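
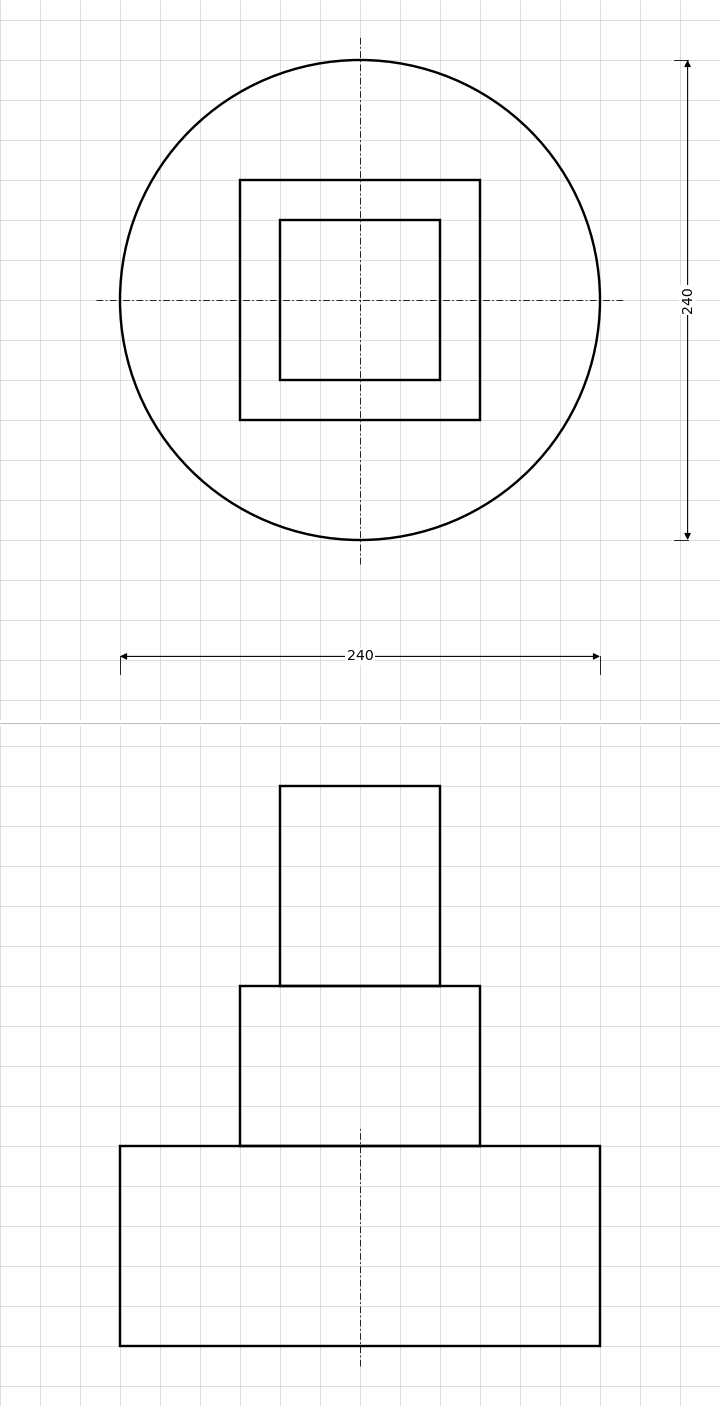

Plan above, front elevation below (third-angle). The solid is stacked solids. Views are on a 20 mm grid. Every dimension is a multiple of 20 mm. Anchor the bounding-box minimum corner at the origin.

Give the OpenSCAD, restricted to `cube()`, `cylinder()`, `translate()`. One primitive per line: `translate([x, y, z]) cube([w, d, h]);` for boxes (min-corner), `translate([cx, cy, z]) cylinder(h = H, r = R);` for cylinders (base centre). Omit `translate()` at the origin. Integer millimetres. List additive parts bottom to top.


translate([120, 120, 0]) cylinder(h = 100, r = 120);
translate([60, 60, 100]) cube([120, 120, 80]);
translate([80, 80, 180]) cube([80, 80, 100]);


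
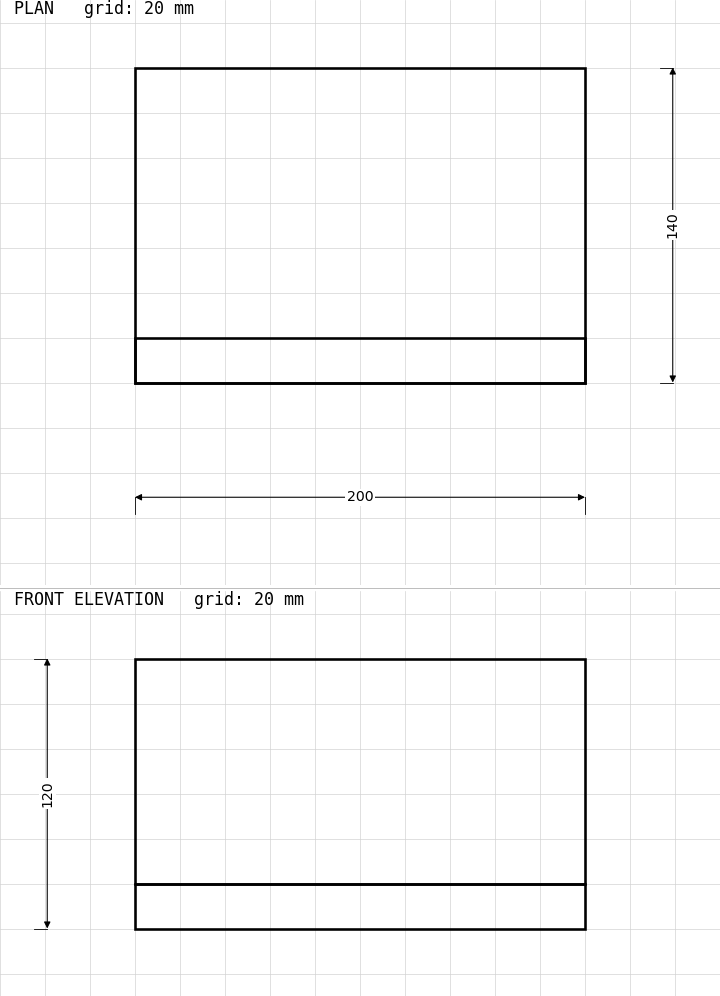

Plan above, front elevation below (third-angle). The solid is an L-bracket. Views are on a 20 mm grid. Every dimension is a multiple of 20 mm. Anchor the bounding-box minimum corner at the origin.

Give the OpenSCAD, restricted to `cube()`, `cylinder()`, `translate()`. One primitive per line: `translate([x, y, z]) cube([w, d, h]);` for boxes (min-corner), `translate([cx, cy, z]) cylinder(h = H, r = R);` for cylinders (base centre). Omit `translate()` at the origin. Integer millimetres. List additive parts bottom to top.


cube([200, 140, 20]);
translate([0, 0, 20]) cube([200, 20, 100]);


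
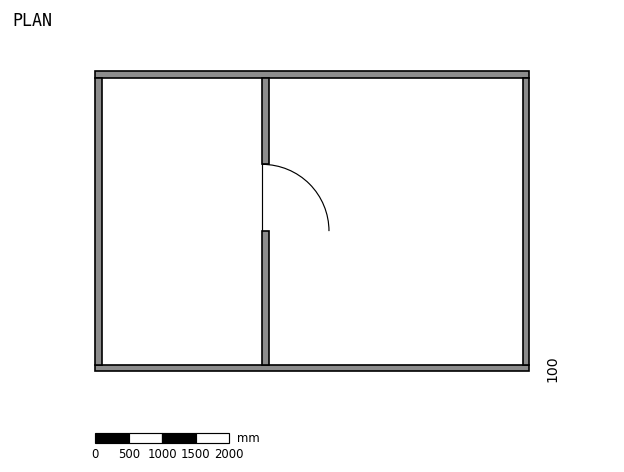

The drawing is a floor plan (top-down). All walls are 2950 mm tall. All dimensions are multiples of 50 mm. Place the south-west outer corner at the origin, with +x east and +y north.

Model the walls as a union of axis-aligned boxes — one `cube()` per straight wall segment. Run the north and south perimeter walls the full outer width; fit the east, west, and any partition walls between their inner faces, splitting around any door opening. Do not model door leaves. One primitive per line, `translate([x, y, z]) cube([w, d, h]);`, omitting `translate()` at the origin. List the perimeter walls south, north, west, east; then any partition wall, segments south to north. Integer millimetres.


cube([6500, 100, 2950]);
translate([0, 4400, 0]) cube([6500, 100, 2950]);
translate([0, 100, 0]) cube([100, 4300, 2950]);
translate([6400, 100, 0]) cube([100, 4300, 2950]);
translate([2500, 100, 0]) cube([100, 2000, 2950]);
translate([2500, 3100, 0]) cube([100, 1300, 2950]);


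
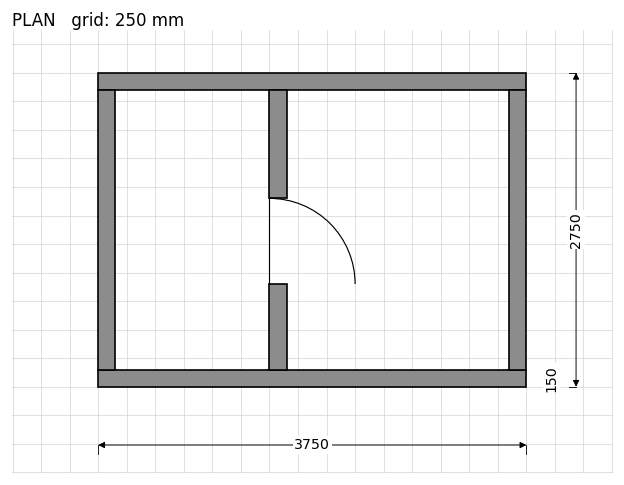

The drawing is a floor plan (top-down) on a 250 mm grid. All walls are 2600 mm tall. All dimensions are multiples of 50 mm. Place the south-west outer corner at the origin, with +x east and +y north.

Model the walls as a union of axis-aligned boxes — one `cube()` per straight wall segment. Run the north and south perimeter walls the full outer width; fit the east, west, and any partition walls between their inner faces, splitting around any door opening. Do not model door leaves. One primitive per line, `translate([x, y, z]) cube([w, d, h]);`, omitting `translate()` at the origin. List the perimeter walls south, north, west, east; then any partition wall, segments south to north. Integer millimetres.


cube([3750, 150, 2600]);
translate([0, 2600, 0]) cube([3750, 150, 2600]);
translate([0, 150, 0]) cube([150, 2450, 2600]);
translate([3600, 150, 0]) cube([150, 2450, 2600]);
translate([1500, 150, 0]) cube([150, 750, 2600]);
translate([1500, 1650, 0]) cube([150, 950, 2600]);


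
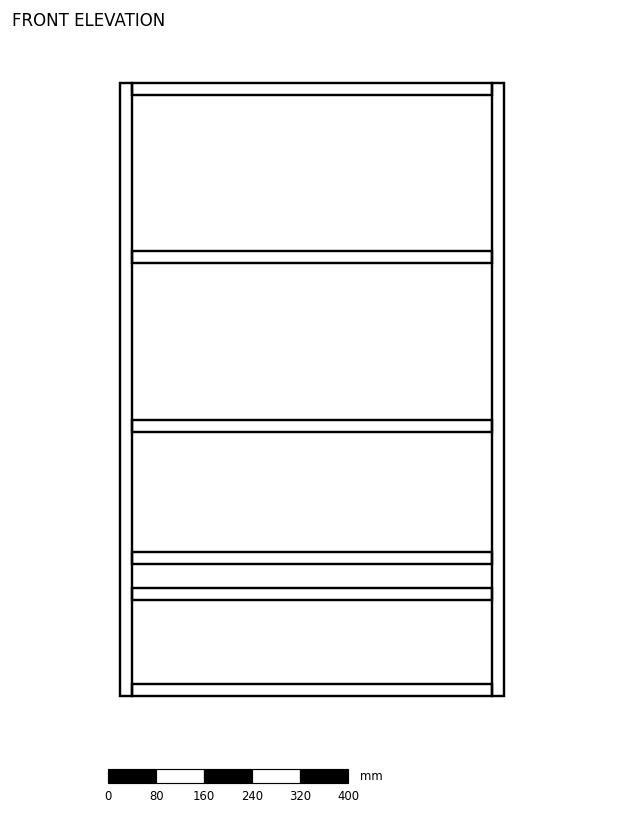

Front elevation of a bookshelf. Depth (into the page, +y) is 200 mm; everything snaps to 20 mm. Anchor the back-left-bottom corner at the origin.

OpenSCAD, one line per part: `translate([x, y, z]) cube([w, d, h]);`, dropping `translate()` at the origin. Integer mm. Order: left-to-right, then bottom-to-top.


cube([20, 200, 1020]);
translate([20, 0, 0]) cube([600, 200, 20]);
translate([20, 0, 160]) cube([600, 200, 20]);
translate([20, 0, 220]) cube([600, 200, 20]);
translate([20, 0, 440]) cube([600, 200, 20]);
translate([20, 0, 720]) cube([600, 200, 20]);
translate([20, 0, 1000]) cube([600, 200, 20]);
translate([620, 0, 0]) cube([20, 200, 1020]);


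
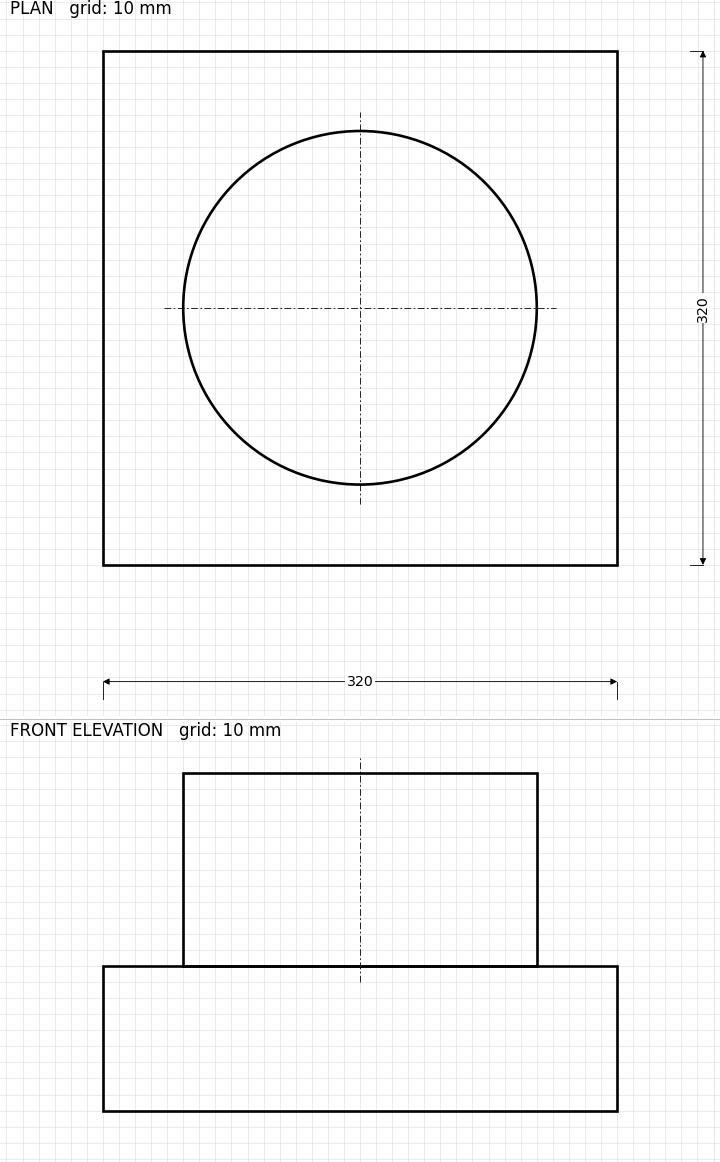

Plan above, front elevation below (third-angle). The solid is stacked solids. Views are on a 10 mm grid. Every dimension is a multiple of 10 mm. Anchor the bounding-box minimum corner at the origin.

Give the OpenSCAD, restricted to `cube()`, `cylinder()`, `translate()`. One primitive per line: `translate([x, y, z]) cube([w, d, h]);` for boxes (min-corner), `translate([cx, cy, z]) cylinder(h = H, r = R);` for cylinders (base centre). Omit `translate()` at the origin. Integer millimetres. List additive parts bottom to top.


cube([320, 320, 90]);
translate([160, 160, 90]) cylinder(h = 120, r = 110);


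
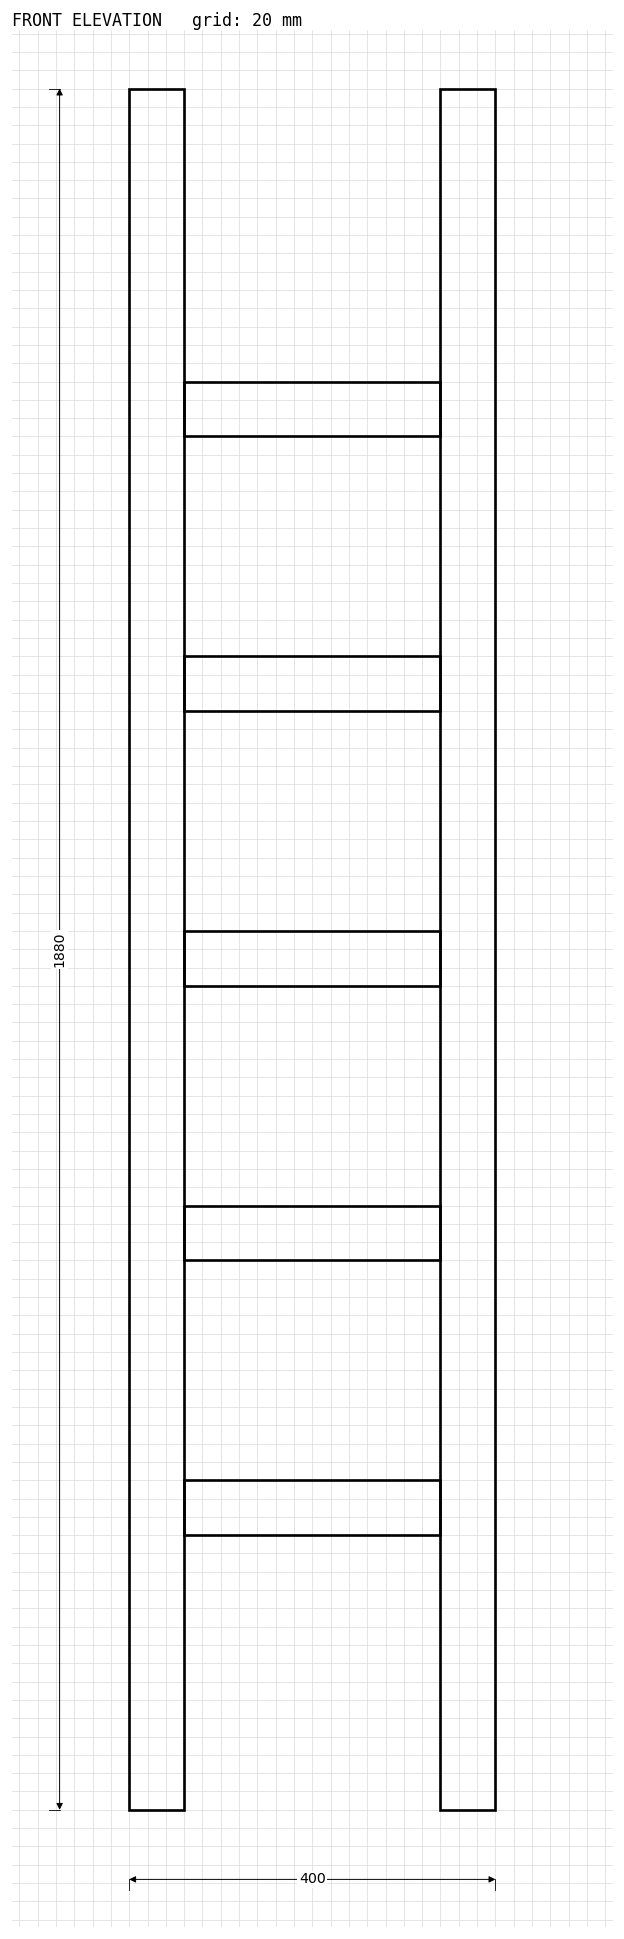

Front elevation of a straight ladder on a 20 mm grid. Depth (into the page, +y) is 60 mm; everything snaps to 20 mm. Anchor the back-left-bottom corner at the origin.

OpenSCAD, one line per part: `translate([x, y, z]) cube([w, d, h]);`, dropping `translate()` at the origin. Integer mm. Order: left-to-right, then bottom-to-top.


cube([60, 60, 1880]);
translate([60, 0, 300]) cube([280, 60, 60]);
translate([60, 0, 600]) cube([280, 60, 60]);
translate([60, 0, 900]) cube([280, 60, 60]);
translate([60, 0, 1200]) cube([280, 60, 60]);
translate([60, 0, 1500]) cube([280, 60, 60]);
translate([340, 0, 0]) cube([60, 60, 1880]);


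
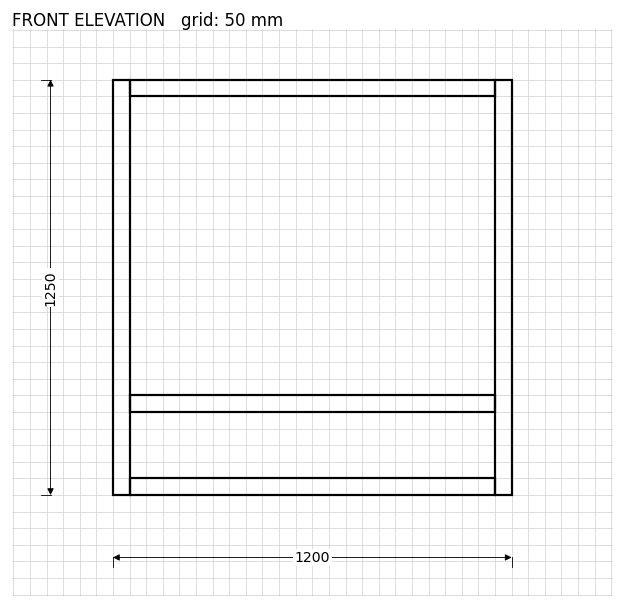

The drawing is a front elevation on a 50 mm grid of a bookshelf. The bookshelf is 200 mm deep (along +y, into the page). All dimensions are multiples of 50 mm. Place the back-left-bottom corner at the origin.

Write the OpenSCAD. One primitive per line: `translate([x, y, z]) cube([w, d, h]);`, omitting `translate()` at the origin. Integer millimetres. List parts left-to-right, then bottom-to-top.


cube([50, 200, 1250]);
translate([50, 0, 0]) cube([1100, 200, 50]);
translate([50, 0, 250]) cube([1100, 200, 50]);
translate([50, 0, 1200]) cube([1100, 200, 50]);
translate([1150, 0, 0]) cube([50, 200, 1250]);


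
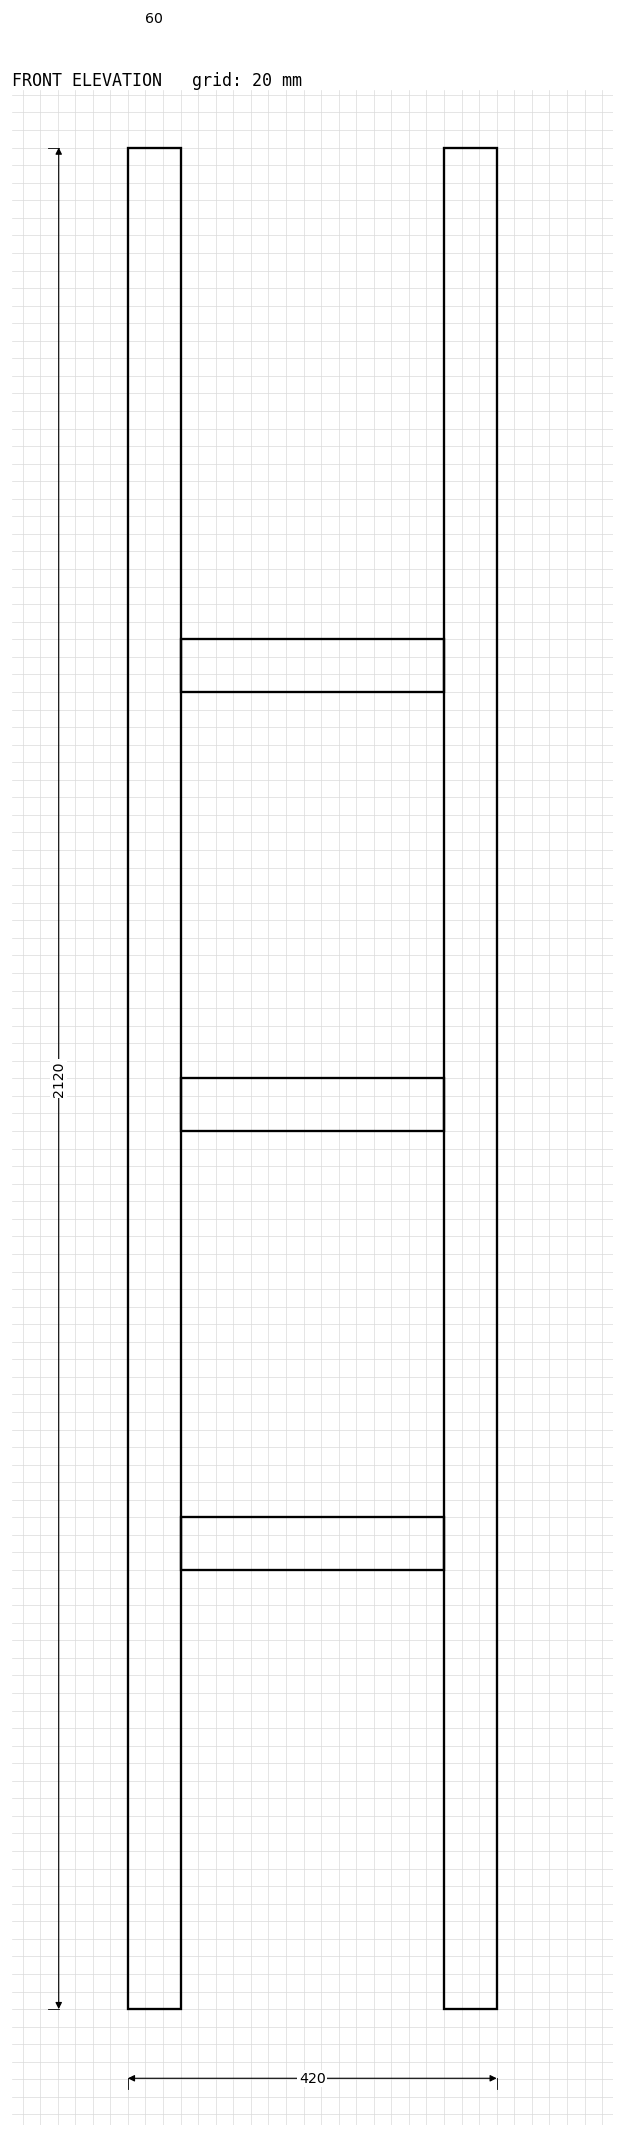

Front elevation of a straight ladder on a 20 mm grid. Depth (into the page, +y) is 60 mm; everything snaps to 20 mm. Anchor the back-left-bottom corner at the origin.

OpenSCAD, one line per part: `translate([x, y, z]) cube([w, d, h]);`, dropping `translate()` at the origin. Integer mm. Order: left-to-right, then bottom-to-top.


cube([60, 60, 2120]);
translate([60, 0, 500]) cube([300, 60, 60]);
translate([60, 0, 1000]) cube([300, 60, 60]);
translate([60, 0, 1500]) cube([300, 60, 60]);
translate([360, 0, 0]) cube([60, 60, 2120]);


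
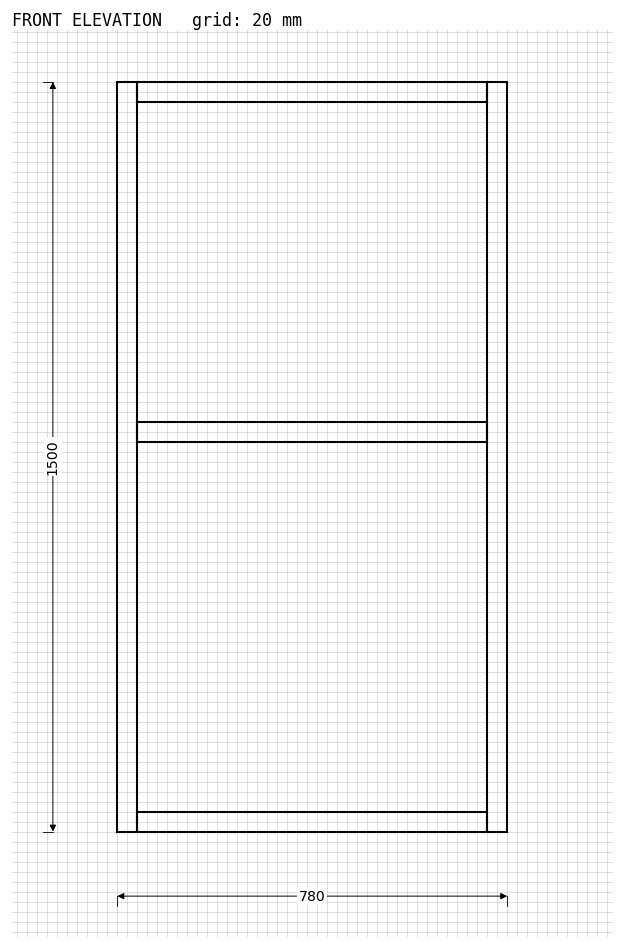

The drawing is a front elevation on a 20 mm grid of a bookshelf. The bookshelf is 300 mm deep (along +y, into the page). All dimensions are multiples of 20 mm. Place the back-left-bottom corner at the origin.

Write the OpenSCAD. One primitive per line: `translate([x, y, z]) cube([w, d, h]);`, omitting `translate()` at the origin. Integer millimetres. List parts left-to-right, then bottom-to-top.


cube([40, 300, 1500]);
translate([40, 0, 0]) cube([700, 300, 40]);
translate([40, 0, 780]) cube([700, 300, 40]);
translate([40, 0, 1460]) cube([700, 300, 40]);
translate([740, 0, 0]) cube([40, 300, 1500]);


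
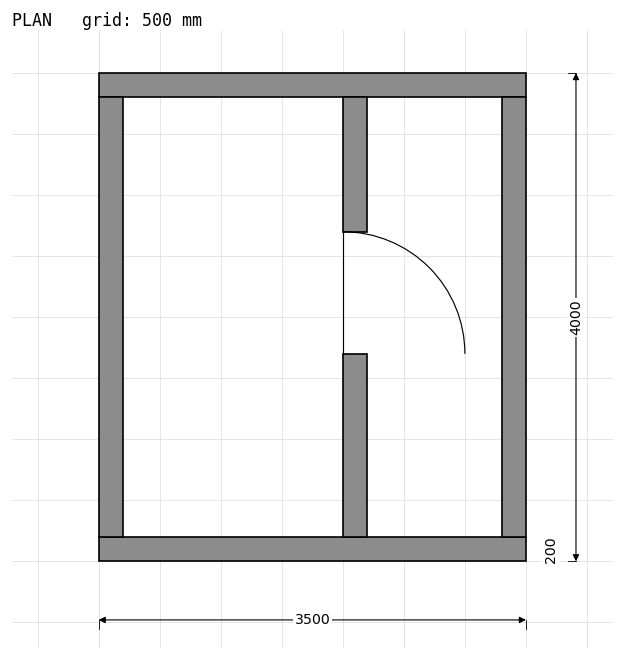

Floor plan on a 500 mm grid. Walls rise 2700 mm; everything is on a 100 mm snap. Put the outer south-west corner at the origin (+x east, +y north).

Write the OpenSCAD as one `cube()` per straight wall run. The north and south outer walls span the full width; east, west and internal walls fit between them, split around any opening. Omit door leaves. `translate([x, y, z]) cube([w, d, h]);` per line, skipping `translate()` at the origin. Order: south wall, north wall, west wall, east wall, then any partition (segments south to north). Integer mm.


cube([3500, 200, 2700]);
translate([0, 3800, 0]) cube([3500, 200, 2700]);
translate([0, 200, 0]) cube([200, 3600, 2700]);
translate([3300, 200, 0]) cube([200, 3600, 2700]);
translate([2000, 200, 0]) cube([200, 1500, 2700]);
translate([2000, 2700, 0]) cube([200, 1100, 2700]);


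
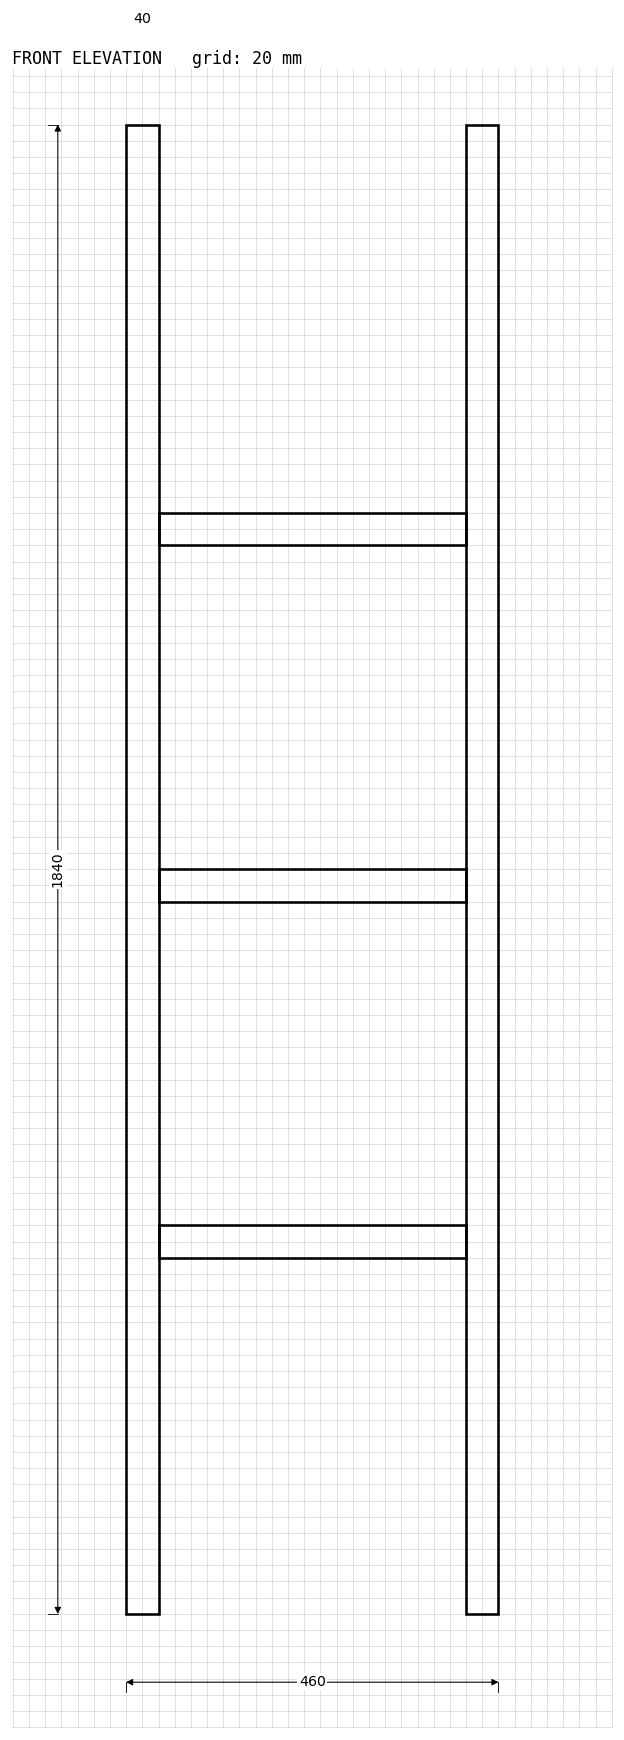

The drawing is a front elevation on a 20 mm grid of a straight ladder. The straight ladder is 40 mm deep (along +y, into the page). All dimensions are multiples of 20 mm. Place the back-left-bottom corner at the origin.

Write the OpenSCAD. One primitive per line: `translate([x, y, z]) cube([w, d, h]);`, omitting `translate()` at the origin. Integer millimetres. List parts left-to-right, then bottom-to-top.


cube([40, 40, 1840]);
translate([40, 0, 440]) cube([380, 40, 40]);
translate([40, 0, 880]) cube([380, 40, 40]);
translate([40, 0, 1320]) cube([380, 40, 40]);
translate([420, 0, 0]) cube([40, 40, 1840]);


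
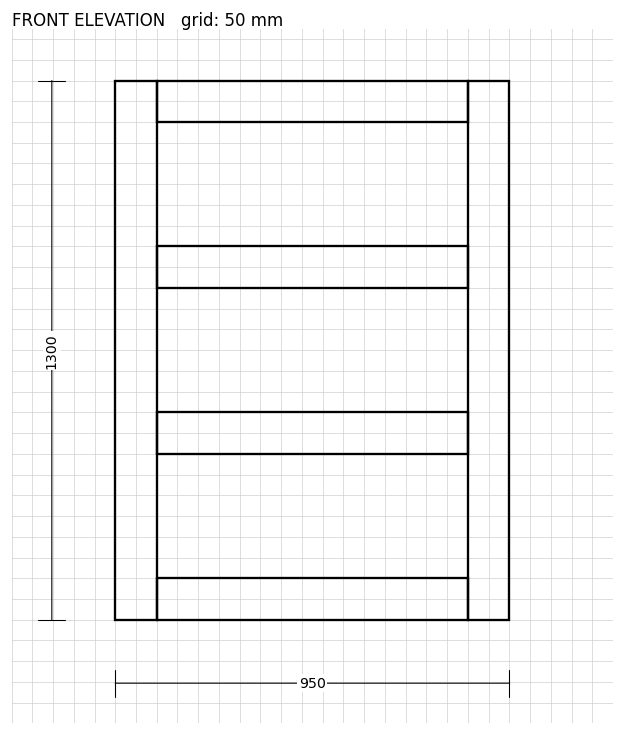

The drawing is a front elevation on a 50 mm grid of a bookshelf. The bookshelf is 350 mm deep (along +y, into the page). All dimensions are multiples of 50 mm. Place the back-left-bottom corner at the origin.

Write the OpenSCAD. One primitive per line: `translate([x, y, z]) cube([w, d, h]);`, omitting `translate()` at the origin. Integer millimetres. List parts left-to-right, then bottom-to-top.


cube([100, 350, 1300]);
translate([100, 0, 0]) cube([750, 350, 100]);
translate([100, 0, 400]) cube([750, 350, 100]);
translate([100, 0, 800]) cube([750, 350, 100]);
translate([100, 0, 1200]) cube([750, 350, 100]);
translate([850, 0, 0]) cube([100, 350, 1300]);


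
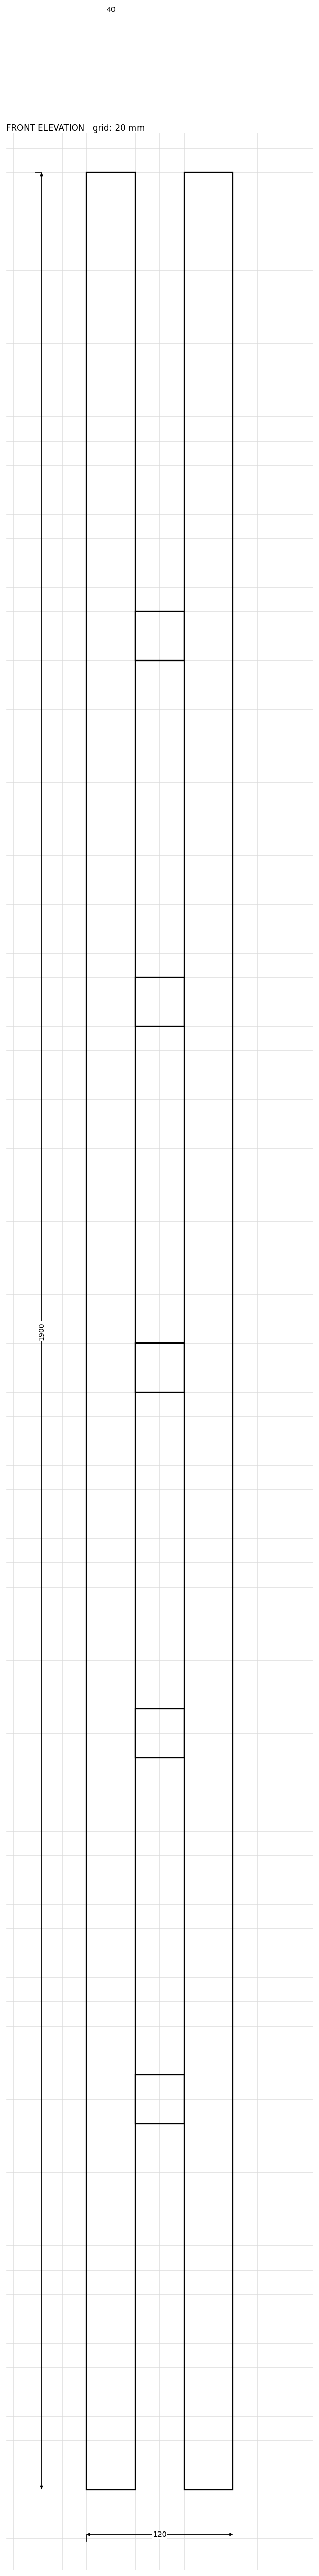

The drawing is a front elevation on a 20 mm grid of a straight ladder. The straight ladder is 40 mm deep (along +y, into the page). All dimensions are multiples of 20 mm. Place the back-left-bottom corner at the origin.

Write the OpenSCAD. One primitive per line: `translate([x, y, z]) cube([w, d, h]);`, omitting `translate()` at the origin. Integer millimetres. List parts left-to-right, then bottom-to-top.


cube([40, 40, 1900]);
translate([40, 0, 300]) cube([40, 40, 40]);
translate([40, 0, 600]) cube([40, 40, 40]);
translate([40, 0, 900]) cube([40, 40, 40]);
translate([40, 0, 1200]) cube([40, 40, 40]);
translate([40, 0, 1500]) cube([40, 40, 40]);
translate([80, 0, 0]) cube([40, 40, 1900]);


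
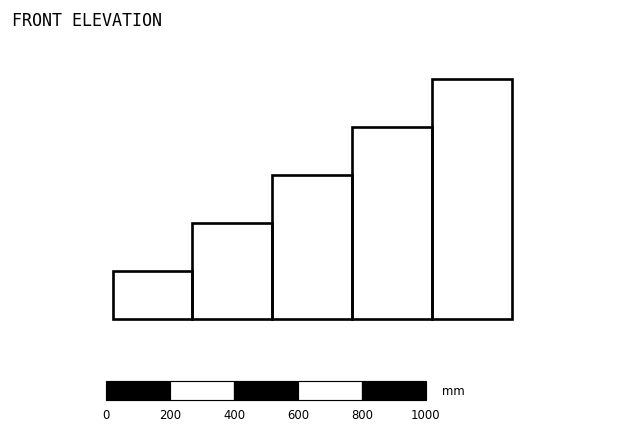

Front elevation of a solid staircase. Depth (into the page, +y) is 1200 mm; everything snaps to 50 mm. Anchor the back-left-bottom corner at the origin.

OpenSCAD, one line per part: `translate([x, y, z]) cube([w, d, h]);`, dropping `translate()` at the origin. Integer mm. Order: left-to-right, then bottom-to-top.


cube([250, 1200, 150]);
translate([250, 0, 0]) cube([250, 1200, 300]);
translate([500, 0, 0]) cube([250, 1200, 450]);
translate([750, 0, 0]) cube([250, 1200, 600]);
translate([1000, 0, 0]) cube([250, 1200, 750]);


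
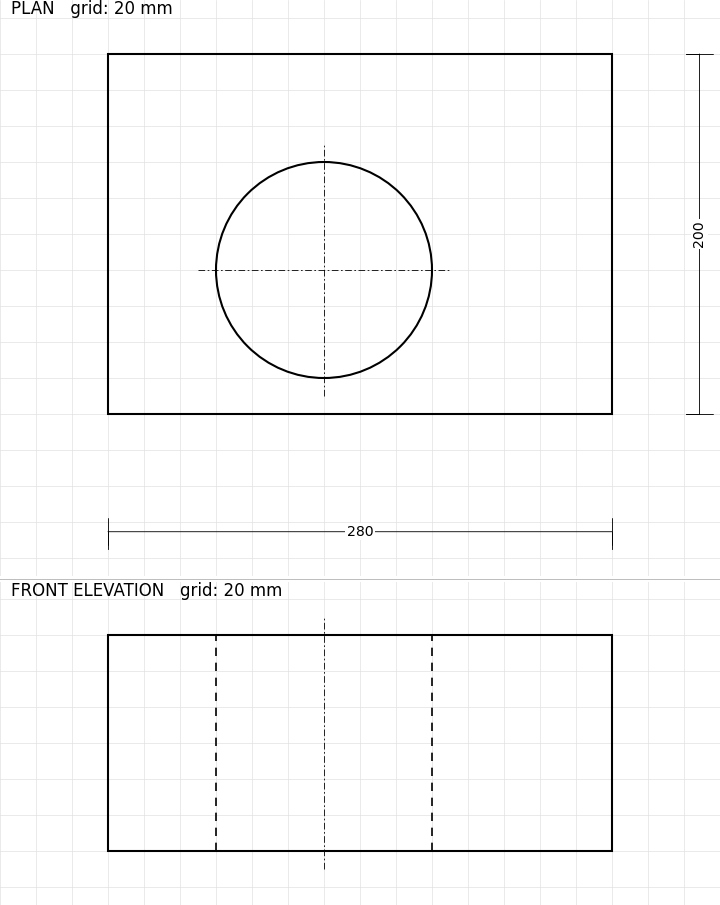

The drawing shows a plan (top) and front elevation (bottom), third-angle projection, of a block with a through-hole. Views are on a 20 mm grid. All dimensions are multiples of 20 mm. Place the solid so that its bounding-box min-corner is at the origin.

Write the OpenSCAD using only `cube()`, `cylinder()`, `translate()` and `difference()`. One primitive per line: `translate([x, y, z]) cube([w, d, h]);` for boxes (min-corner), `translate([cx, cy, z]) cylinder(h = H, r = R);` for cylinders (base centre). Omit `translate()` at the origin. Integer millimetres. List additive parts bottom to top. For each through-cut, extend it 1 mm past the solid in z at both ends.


difference() {
  cube([280, 200, 120]);
  translate([120, 80, -1]) cylinder(h = 122, r = 60);
}


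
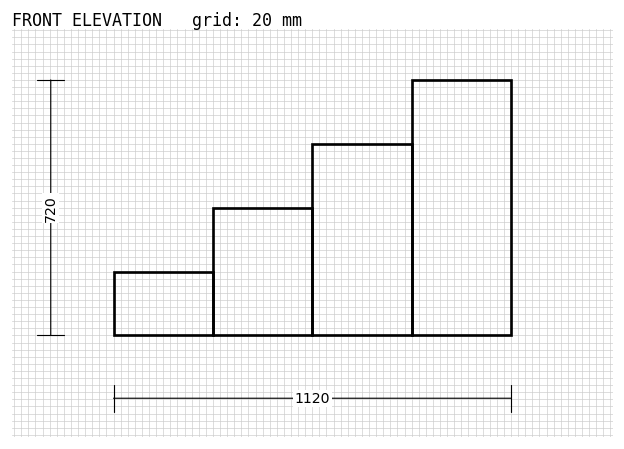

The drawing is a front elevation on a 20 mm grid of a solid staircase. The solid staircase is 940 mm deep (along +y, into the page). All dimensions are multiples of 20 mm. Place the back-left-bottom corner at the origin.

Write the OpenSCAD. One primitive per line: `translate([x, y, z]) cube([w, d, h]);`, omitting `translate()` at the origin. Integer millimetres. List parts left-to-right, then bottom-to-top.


cube([280, 940, 180]);
translate([280, 0, 0]) cube([280, 940, 360]);
translate([560, 0, 0]) cube([280, 940, 540]);
translate([840, 0, 0]) cube([280, 940, 720]);


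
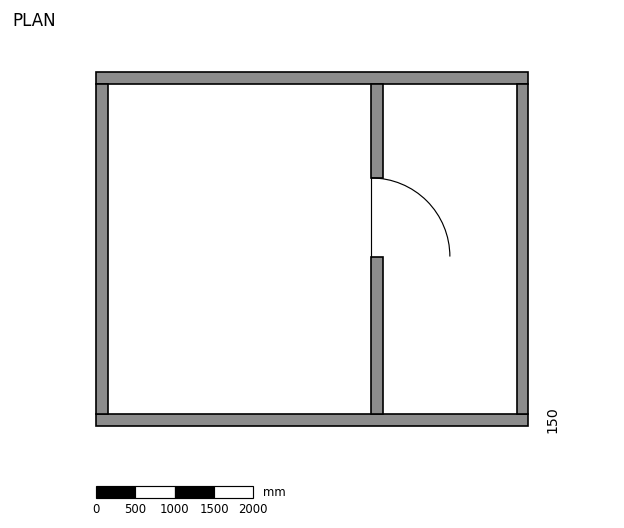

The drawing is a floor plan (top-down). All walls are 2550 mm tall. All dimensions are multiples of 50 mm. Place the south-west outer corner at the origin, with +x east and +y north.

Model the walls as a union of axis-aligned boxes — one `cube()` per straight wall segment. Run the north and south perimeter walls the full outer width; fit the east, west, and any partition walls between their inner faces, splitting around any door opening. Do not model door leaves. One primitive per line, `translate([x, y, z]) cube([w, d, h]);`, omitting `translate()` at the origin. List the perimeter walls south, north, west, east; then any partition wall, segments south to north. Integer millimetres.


cube([5500, 150, 2550]);
translate([0, 4350, 0]) cube([5500, 150, 2550]);
translate([0, 150, 0]) cube([150, 4200, 2550]);
translate([5350, 150, 0]) cube([150, 4200, 2550]);
translate([3500, 150, 0]) cube([150, 2000, 2550]);
translate([3500, 3150, 0]) cube([150, 1200, 2550]);


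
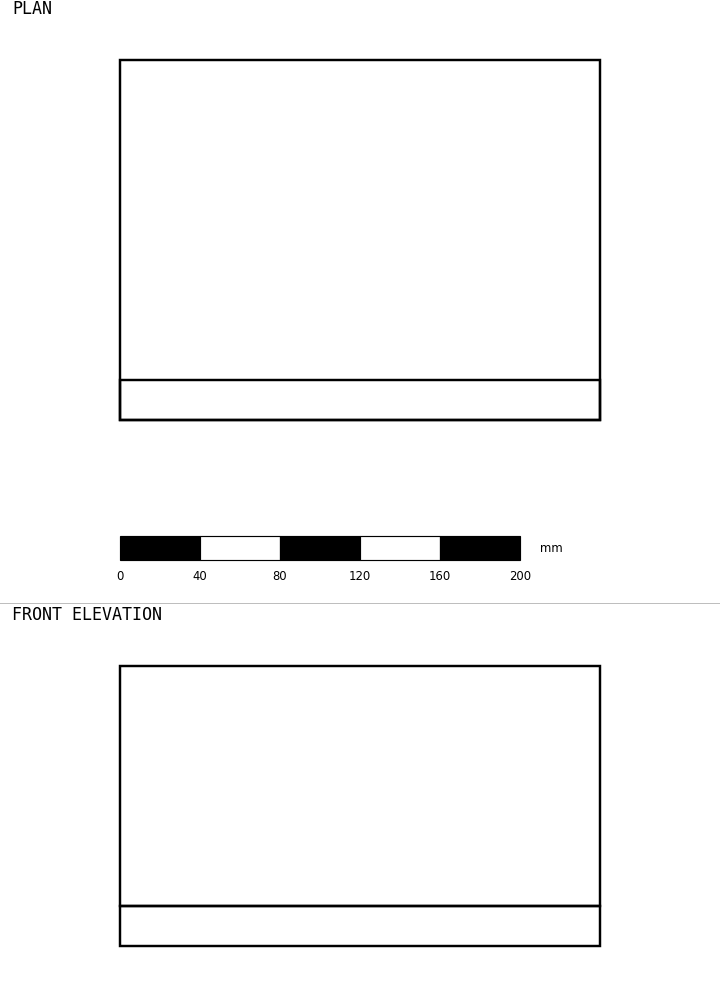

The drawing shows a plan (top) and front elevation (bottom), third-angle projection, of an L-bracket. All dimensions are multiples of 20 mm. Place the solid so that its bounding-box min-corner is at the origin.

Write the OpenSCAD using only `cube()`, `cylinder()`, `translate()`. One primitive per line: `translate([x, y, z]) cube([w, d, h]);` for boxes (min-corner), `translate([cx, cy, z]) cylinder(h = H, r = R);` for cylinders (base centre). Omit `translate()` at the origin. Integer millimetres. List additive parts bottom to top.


cube([240, 180, 20]);
translate([0, 0, 20]) cube([240, 20, 120]);


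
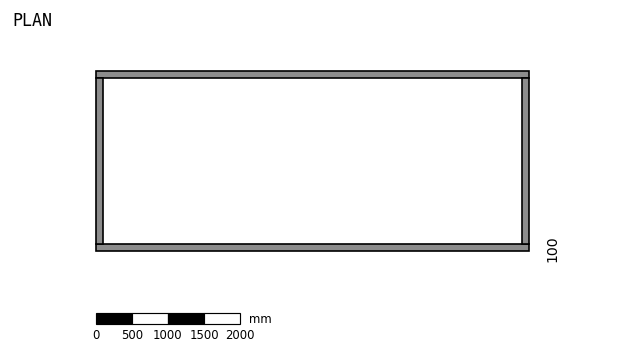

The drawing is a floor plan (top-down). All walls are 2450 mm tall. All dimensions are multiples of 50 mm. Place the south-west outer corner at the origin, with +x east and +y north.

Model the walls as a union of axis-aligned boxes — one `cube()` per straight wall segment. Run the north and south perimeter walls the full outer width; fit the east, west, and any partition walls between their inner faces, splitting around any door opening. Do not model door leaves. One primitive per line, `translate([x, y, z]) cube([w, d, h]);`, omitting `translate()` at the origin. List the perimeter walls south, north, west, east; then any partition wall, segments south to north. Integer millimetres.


cube([6000, 100, 2450]);
translate([0, 2400, 0]) cube([6000, 100, 2450]);
translate([0, 100, 0]) cube([100, 2300, 2450]);
translate([5900, 100, 0]) cube([100, 2300, 2450]);


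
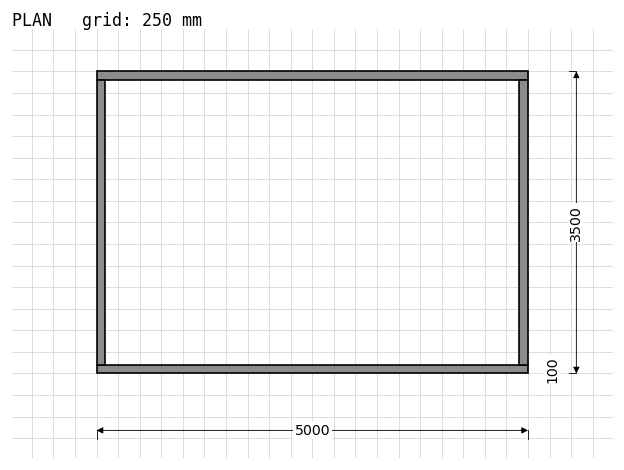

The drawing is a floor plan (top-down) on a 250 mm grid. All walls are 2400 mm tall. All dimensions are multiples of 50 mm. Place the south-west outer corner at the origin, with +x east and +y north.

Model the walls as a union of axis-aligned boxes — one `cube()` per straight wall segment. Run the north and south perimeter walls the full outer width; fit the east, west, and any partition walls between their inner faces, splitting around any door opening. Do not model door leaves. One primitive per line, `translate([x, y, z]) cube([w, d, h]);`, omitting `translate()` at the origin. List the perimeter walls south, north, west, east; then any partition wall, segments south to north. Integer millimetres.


cube([5000, 100, 2400]);
translate([0, 3400, 0]) cube([5000, 100, 2400]);
translate([0, 100, 0]) cube([100, 3300, 2400]);
translate([4900, 100, 0]) cube([100, 3300, 2400]);


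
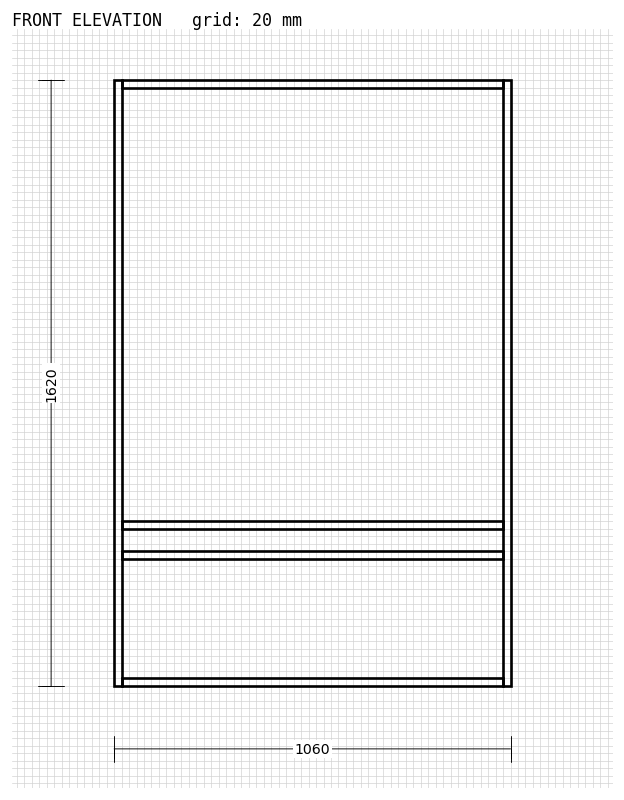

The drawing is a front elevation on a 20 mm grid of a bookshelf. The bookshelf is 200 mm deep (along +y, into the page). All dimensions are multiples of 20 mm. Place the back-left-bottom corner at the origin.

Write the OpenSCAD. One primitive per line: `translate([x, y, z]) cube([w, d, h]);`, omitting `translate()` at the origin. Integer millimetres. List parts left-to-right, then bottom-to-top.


cube([20, 200, 1620]);
translate([20, 0, 0]) cube([1020, 200, 20]);
translate([20, 0, 340]) cube([1020, 200, 20]);
translate([20, 0, 420]) cube([1020, 200, 20]);
translate([20, 0, 1600]) cube([1020, 200, 20]);
translate([1040, 0, 0]) cube([20, 200, 1620]);


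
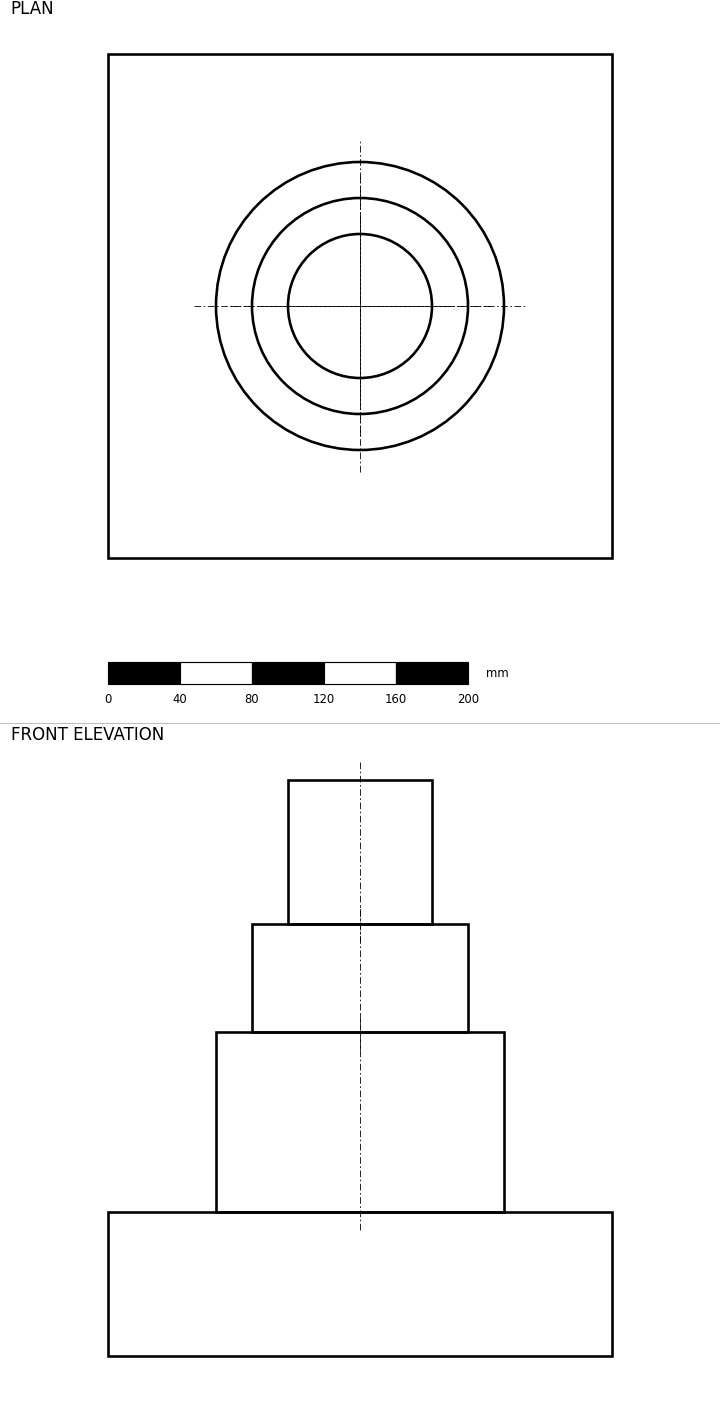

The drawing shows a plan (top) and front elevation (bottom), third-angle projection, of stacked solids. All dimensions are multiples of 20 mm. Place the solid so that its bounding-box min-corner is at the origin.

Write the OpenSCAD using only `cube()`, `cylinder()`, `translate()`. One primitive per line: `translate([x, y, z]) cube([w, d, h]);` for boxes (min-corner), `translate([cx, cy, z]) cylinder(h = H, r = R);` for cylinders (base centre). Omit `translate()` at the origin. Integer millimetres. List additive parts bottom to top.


cube([280, 280, 80]);
translate([140, 140, 80]) cylinder(h = 100, r = 80);
translate([140, 140, 180]) cylinder(h = 60, r = 60);
translate([140, 140, 240]) cylinder(h = 80, r = 40);


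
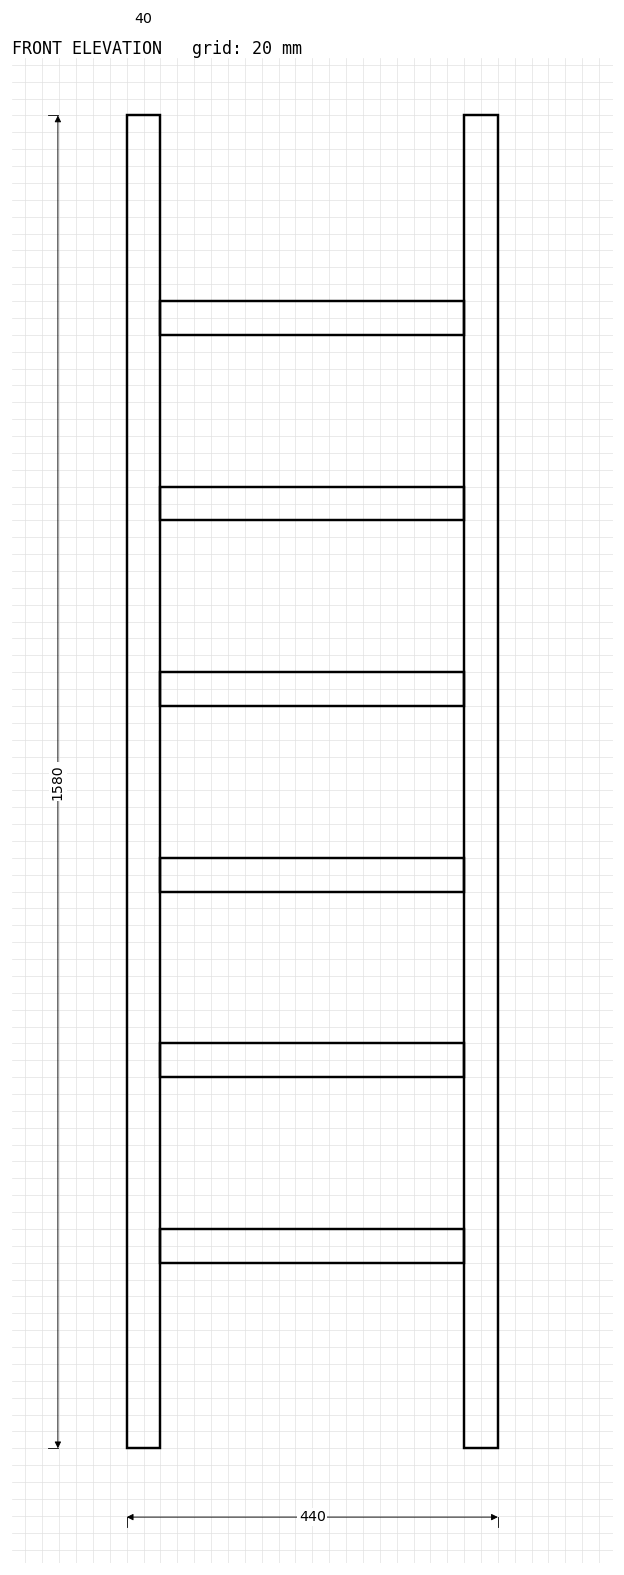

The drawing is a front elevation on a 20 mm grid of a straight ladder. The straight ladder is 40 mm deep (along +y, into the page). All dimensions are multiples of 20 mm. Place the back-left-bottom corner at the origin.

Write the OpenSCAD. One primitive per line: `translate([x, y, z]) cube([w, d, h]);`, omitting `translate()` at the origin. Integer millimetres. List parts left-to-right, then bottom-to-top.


cube([40, 40, 1580]);
translate([40, 0, 220]) cube([360, 40, 40]);
translate([40, 0, 440]) cube([360, 40, 40]);
translate([40, 0, 660]) cube([360, 40, 40]);
translate([40, 0, 880]) cube([360, 40, 40]);
translate([40, 0, 1100]) cube([360, 40, 40]);
translate([40, 0, 1320]) cube([360, 40, 40]);
translate([400, 0, 0]) cube([40, 40, 1580]);


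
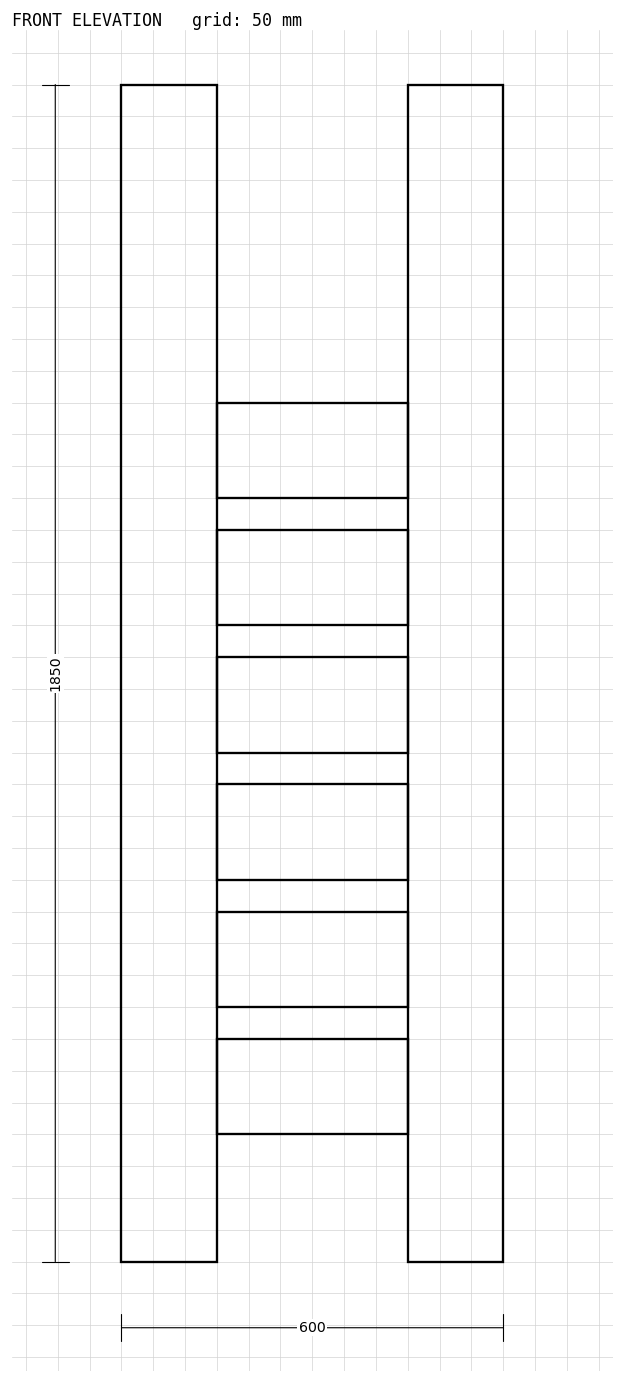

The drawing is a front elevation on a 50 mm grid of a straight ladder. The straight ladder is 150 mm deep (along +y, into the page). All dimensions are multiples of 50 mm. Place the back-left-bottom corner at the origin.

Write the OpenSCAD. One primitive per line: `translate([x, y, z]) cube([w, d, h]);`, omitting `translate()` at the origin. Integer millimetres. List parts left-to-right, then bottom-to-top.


cube([150, 150, 1850]);
translate([150, 0, 200]) cube([300, 150, 150]);
translate([150, 0, 400]) cube([300, 150, 150]);
translate([150, 0, 600]) cube([300, 150, 150]);
translate([150, 0, 800]) cube([300, 150, 150]);
translate([150, 0, 1000]) cube([300, 150, 150]);
translate([150, 0, 1200]) cube([300, 150, 150]);
translate([450, 0, 0]) cube([150, 150, 1850]);


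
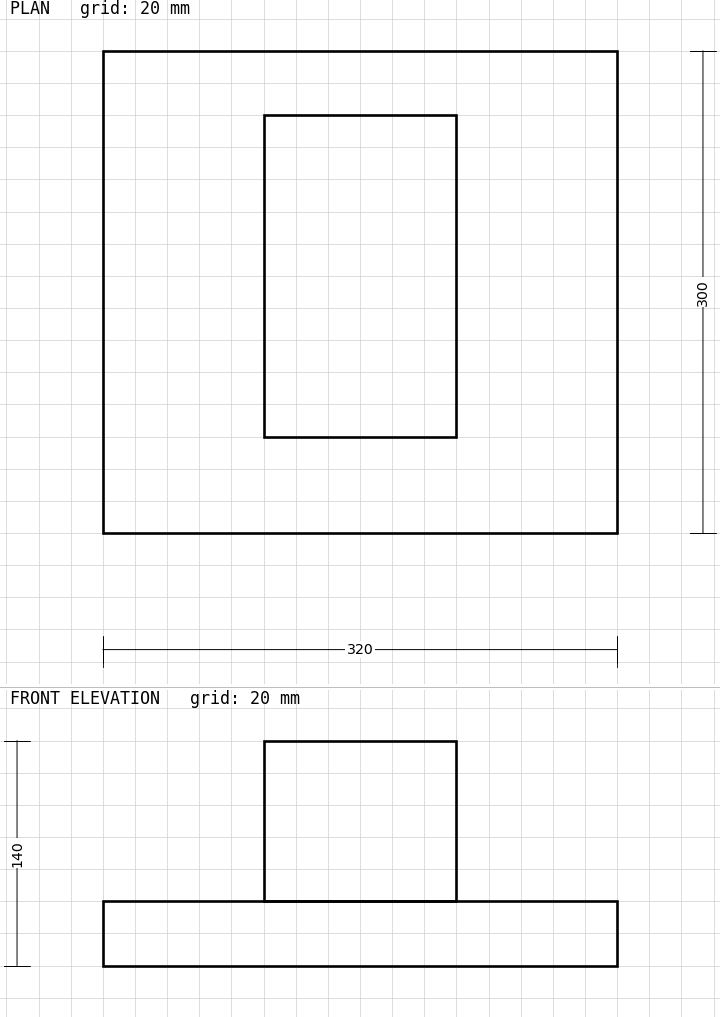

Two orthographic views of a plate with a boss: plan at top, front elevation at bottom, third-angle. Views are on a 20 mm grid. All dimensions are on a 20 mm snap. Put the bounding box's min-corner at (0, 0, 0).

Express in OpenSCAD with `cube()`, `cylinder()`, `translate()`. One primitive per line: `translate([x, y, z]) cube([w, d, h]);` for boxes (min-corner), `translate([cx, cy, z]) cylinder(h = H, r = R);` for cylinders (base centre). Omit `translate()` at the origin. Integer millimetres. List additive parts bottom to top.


cube([320, 300, 40]);
translate([100, 60, 40]) cube([120, 200, 100]);


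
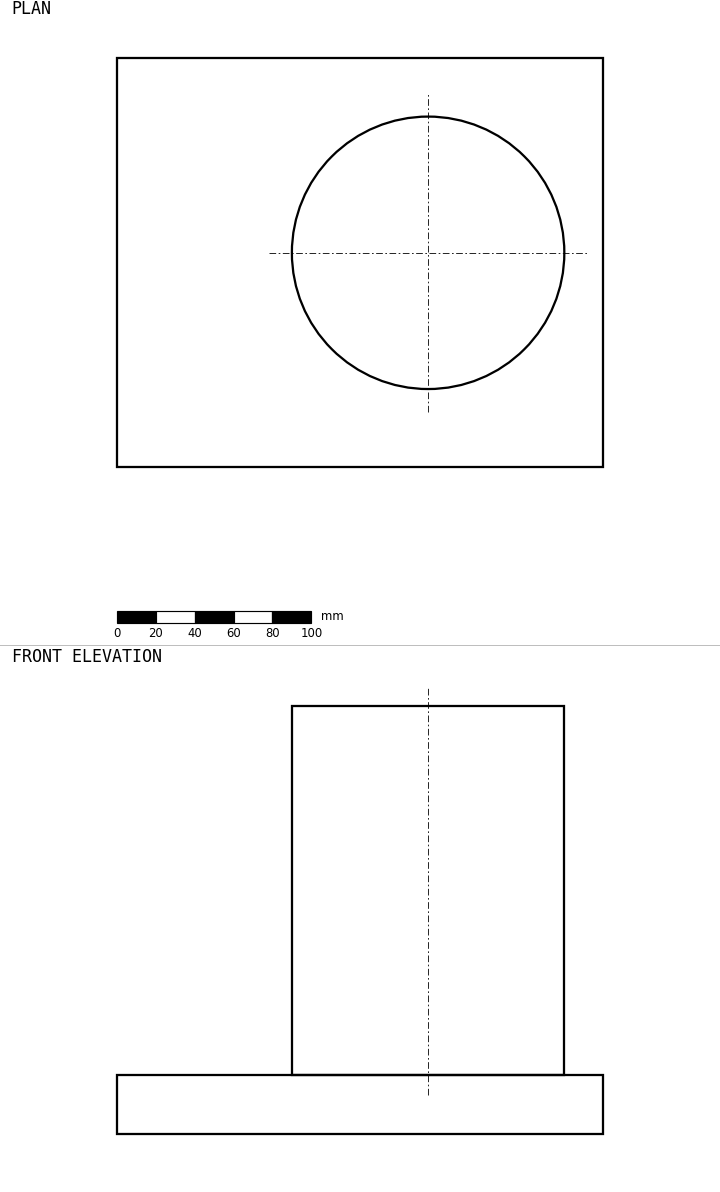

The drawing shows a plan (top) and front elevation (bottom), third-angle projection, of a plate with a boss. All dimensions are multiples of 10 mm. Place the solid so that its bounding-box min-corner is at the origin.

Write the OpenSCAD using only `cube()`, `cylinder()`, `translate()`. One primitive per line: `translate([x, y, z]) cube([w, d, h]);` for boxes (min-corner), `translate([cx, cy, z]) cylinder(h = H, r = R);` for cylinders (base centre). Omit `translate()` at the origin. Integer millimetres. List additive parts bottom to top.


cube([250, 210, 30]);
translate([160, 110, 30]) cylinder(h = 190, r = 70);


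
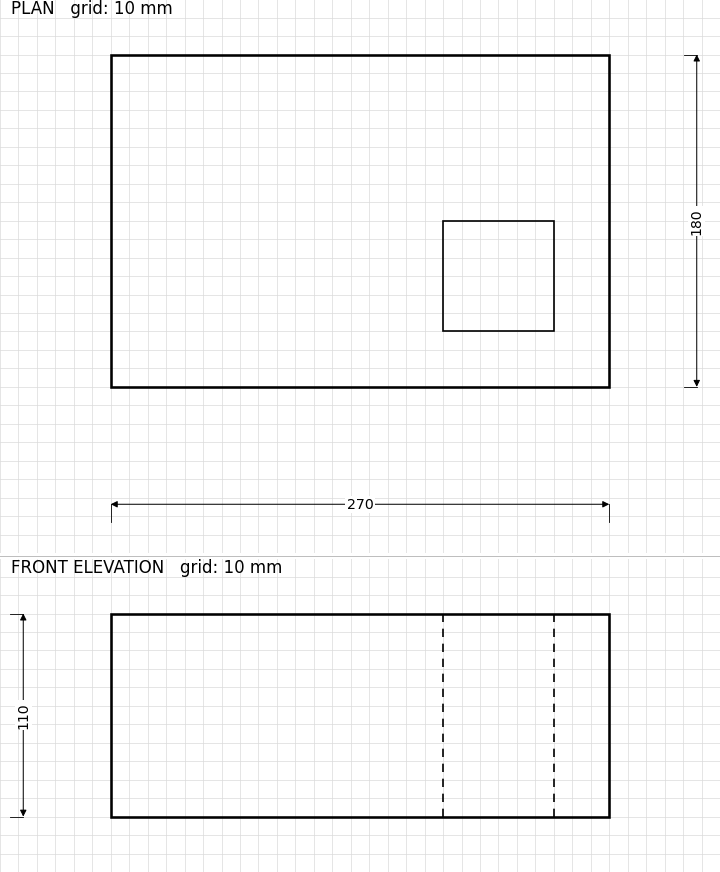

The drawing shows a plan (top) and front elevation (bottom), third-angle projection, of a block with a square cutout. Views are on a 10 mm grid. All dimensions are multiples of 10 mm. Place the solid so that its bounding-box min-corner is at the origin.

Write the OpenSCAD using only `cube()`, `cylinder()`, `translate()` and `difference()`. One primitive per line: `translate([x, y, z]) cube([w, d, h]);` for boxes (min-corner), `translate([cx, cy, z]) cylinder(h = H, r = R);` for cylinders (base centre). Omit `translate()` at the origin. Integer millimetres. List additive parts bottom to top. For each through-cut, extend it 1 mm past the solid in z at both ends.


difference() {
  cube([270, 180, 110]);
  translate([180, 30, -1]) cube([60, 60, 112]);
}


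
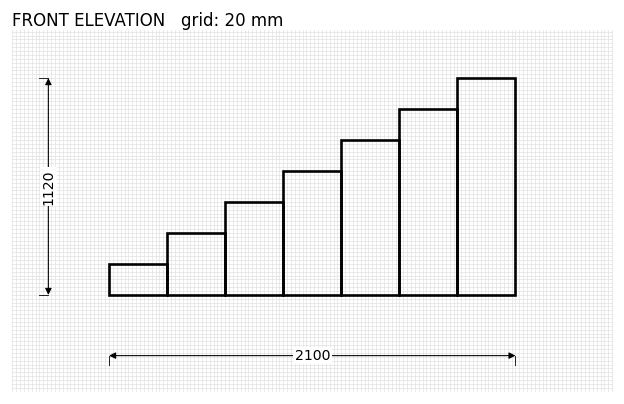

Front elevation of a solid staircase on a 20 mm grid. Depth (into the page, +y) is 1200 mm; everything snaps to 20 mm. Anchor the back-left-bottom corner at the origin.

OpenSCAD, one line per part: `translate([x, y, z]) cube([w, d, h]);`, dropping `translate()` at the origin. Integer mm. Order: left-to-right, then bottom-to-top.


cube([300, 1200, 160]);
translate([300, 0, 0]) cube([300, 1200, 320]);
translate([600, 0, 0]) cube([300, 1200, 480]);
translate([900, 0, 0]) cube([300, 1200, 640]);
translate([1200, 0, 0]) cube([300, 1200, 800]);
translate([1500, 0, 0]) cube([300, 1200, 960]);
translate([1800, 0, 0]) cube([300, 1200, 1120]);


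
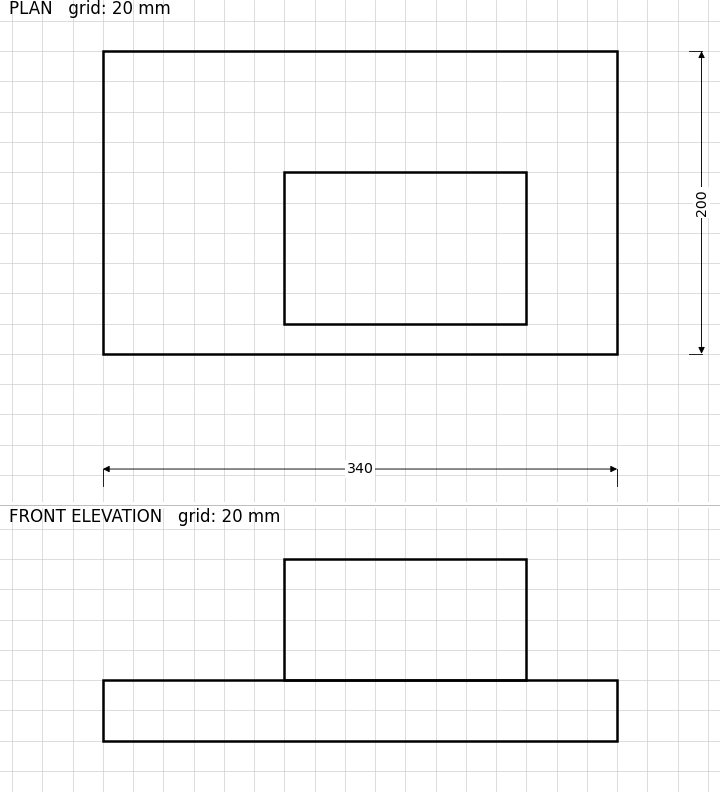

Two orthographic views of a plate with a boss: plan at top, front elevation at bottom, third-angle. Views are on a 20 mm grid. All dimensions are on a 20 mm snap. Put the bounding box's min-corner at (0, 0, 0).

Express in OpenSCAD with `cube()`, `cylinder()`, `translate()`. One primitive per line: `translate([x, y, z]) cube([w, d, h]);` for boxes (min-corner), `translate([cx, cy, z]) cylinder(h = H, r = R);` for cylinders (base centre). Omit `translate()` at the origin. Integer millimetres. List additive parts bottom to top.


cube([340, 200, 40]);
translate([120, 20, 40]) cube([160, 100, 80]);


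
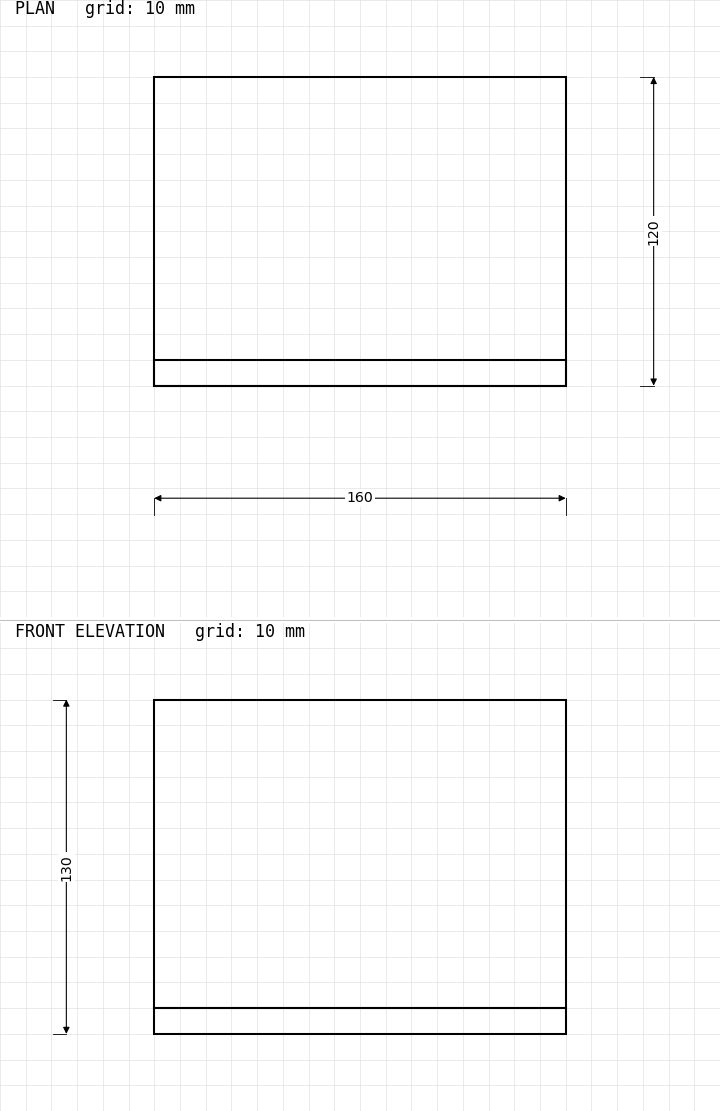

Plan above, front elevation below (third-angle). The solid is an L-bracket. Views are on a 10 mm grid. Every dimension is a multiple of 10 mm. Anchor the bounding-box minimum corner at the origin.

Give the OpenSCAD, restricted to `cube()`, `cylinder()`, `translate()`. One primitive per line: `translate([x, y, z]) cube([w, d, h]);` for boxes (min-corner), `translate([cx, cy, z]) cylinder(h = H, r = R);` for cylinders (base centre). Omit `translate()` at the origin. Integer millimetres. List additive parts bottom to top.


cube([160, 120, 10]);
translate([0, 0, 10]) cube([160, 10, 120]);


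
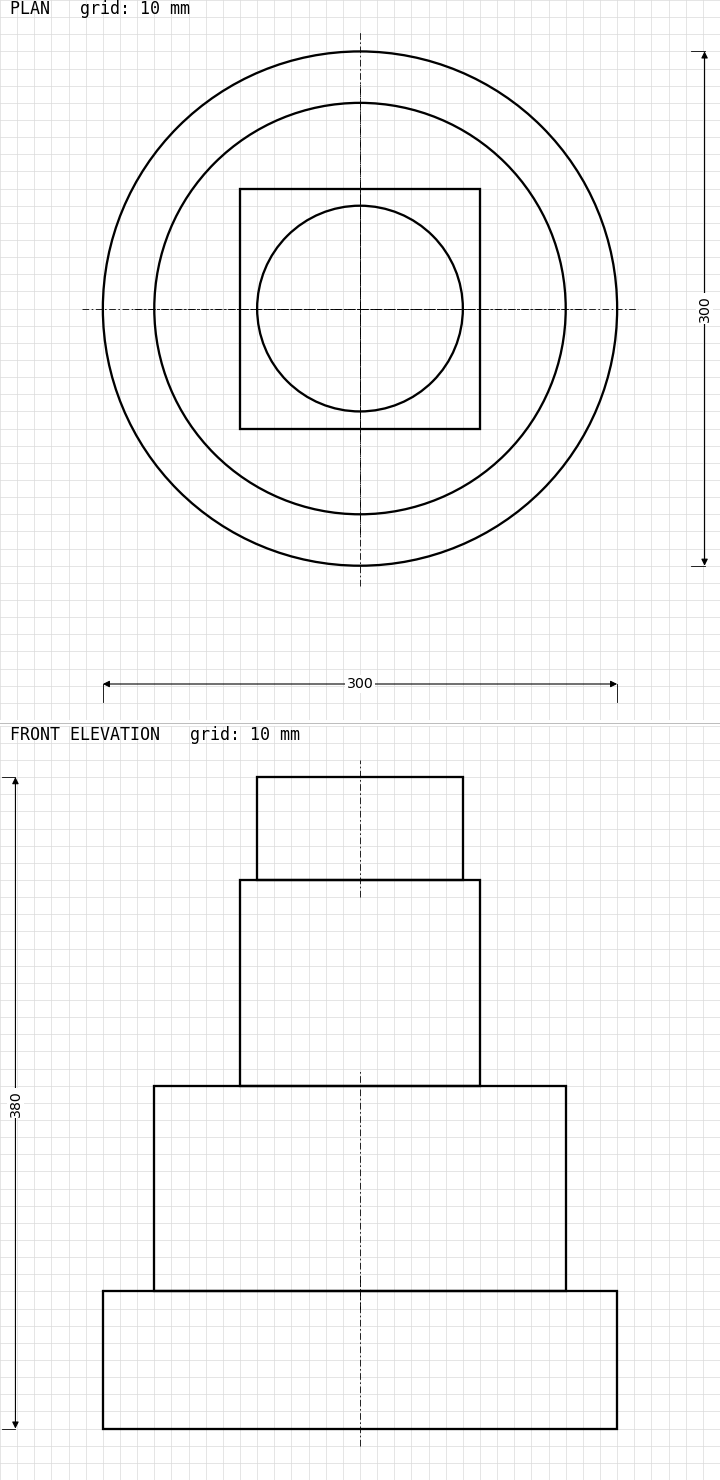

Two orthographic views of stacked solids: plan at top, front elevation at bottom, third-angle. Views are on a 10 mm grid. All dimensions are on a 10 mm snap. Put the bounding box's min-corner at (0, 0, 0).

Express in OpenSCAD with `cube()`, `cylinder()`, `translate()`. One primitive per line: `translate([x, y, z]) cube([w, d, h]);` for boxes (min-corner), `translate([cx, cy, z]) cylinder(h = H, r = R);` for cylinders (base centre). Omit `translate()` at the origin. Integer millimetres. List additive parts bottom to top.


translate([150, 150, 0]) cylinder(h = 80, r = 150);
translate([150, 150, 80]) cylinder(h = 120, r = 120);
translate([80, 80, 200]) cube([140, 140, 120]);
translate([150, 150, 320]) cylinder(h = 60, r = 60);


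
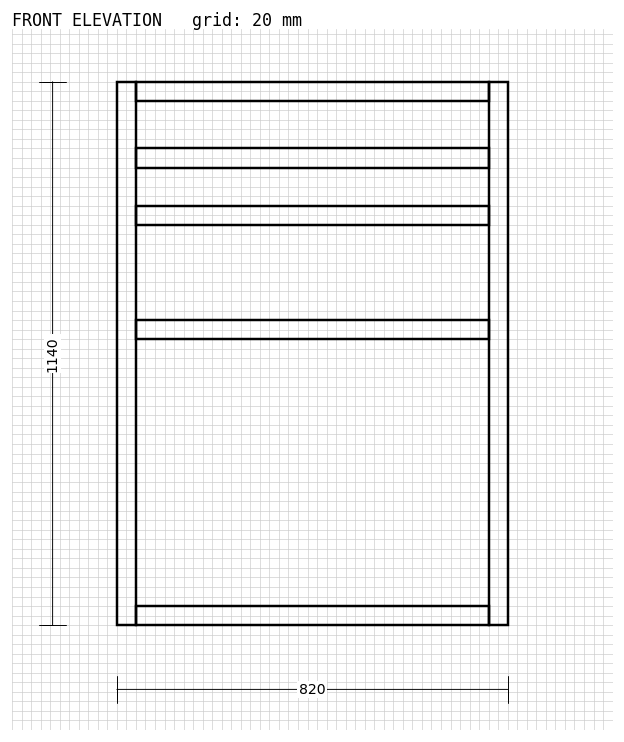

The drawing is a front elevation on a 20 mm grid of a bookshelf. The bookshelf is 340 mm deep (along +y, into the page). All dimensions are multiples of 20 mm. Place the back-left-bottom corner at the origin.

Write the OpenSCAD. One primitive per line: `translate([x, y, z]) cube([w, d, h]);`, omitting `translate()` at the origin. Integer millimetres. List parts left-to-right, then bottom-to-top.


cube([40, 340, 1140]);
translate([40, 0, 0]) cube([740, 340, 40]);
translate([40, 0, 600]) cube([740, 340, 40]);
translate([40, 0, 840]) cube([740, 340, 40]);
translate([40, 0, 960]) cube([740, 340, 40]);
translate([40, 0, 1100]) cube([740, 340, 40]);
translate([780, 0, 0]) cube([40, 340, 1140]);


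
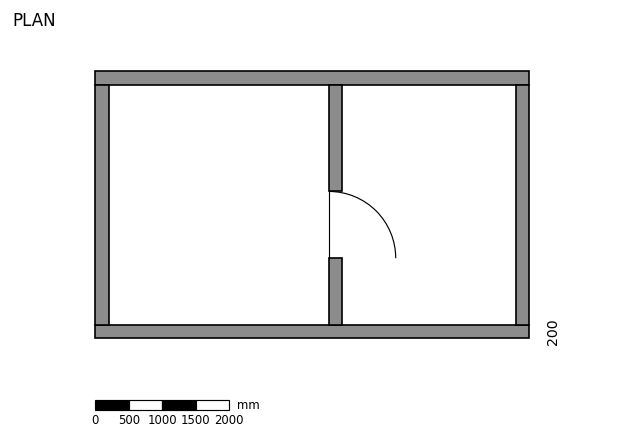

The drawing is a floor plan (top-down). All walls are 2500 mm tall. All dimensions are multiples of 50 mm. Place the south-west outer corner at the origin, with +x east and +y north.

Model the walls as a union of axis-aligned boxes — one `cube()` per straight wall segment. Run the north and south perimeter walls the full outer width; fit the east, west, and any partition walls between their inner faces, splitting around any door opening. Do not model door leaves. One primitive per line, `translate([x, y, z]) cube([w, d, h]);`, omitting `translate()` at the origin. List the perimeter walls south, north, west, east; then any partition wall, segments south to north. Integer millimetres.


cube([6500, 200, 2500]);
translate([0, 3800, 0]) cube([6500, 200, 2500]);
translate([0, 200, 0]) cube([200, 3600, 2500]);
translate([6300, 200, 0]) cube([200, 3600, 2500]);
translate([3500, 200, 0]) cube([200, 1000, 2500]);
translate([3500, 2200, 0]) cube([200, 1600, 2500]);


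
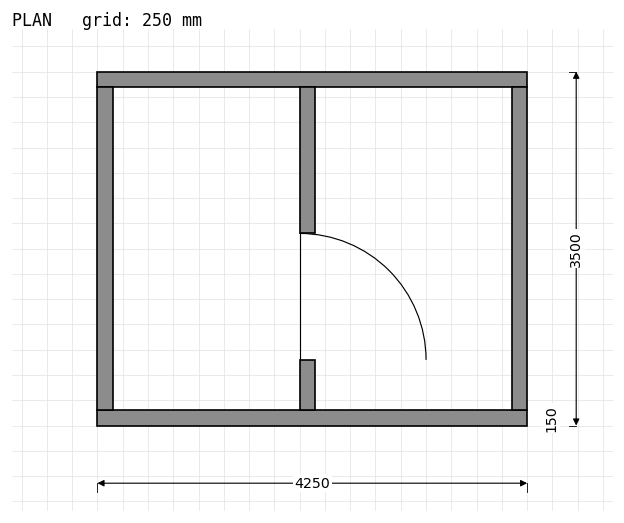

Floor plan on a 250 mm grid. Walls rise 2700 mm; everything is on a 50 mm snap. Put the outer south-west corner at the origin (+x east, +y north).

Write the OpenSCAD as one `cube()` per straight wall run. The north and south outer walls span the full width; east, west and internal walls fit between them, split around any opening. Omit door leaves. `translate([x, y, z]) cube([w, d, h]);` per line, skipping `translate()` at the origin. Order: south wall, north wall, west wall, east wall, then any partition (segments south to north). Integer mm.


cube([4250, 150, 2700]);
translate([0, 3350, 0]) cube([4250, 150, 2700]);
translate([0, 150, 0]) cube([150, 3200, 2700]);
translate([4100, 150, 0]) cube([150, 3200, 2700]);
translate([2000, 150, 0]) cube([150, 500, 2700]);
translate([2000, 1900, 0]) cube([150, 1450, 2700]);
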